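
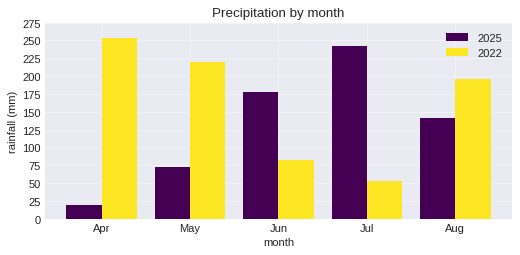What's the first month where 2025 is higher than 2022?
Jun

May: 2025 ≈ 75 vs 2022 ≈ 225 (not yet); Jun: 2025 ≈ 175 vs 2022 ≈ 75 (first crossover).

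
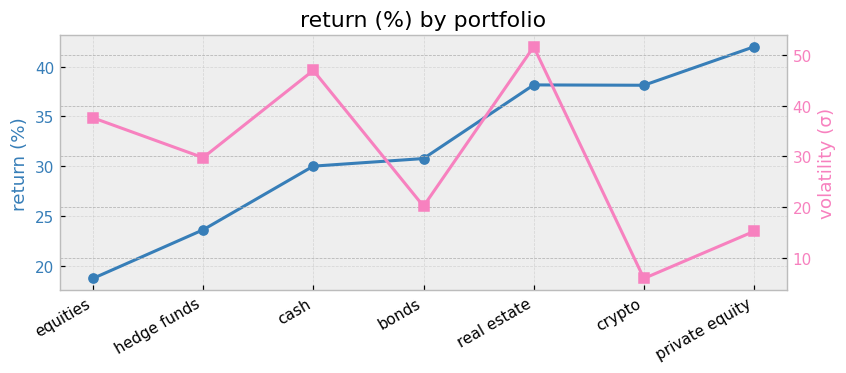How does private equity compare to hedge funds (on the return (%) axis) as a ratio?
≈ 1.75×

private equity ≈ 42, hedge funds ≈ 24; 42/24 ≈ 1.75.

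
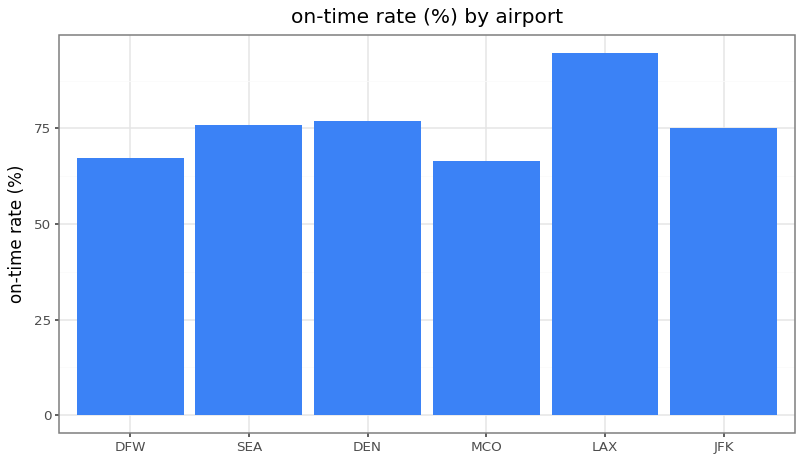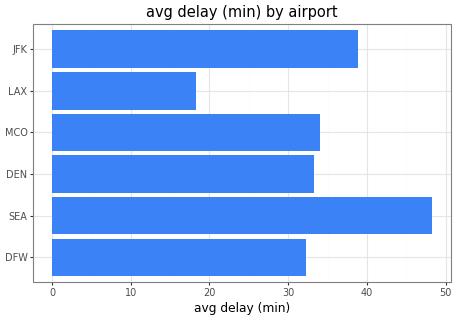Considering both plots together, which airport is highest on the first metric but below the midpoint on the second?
LAX

Chart 2 median avg delay (min) ≈ 35; below-median airports: DFW, DEN, LAX. Among those, LAX has the highest on-time rate (%) (≈ 90).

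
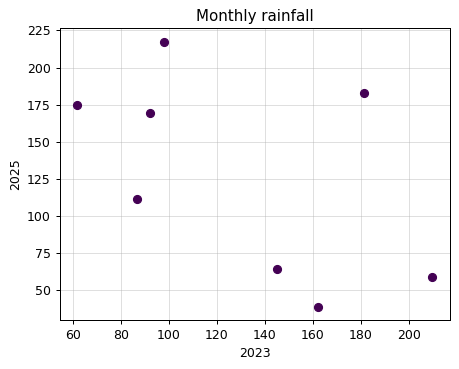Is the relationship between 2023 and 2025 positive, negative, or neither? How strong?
Points are negatively correlated; moderate (|r| ≈ 0.5).

negative, moderate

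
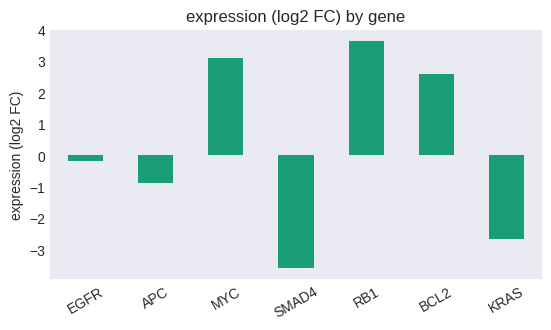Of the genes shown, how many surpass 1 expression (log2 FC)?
Above 1: MYC, RB1, BCL2.

3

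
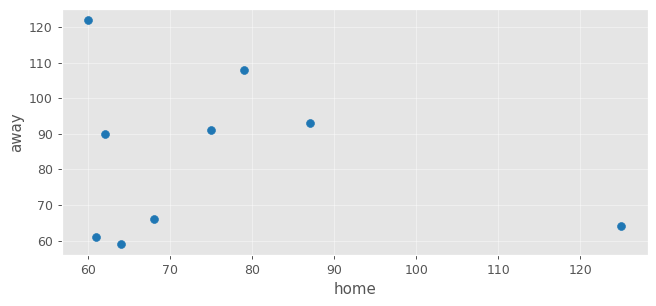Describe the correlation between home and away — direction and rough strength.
Points are roughly uncorrelated; weak (|r| ≈ 0.2).

no clear correlation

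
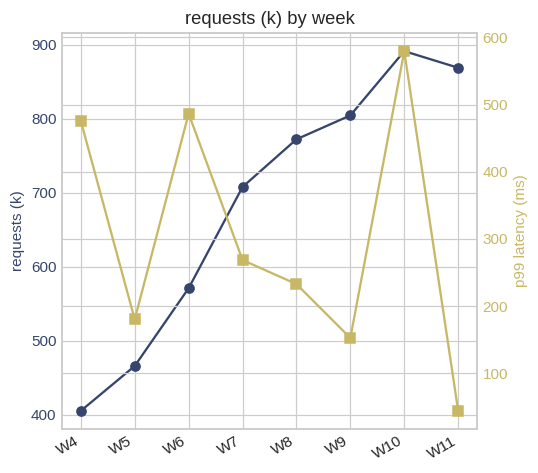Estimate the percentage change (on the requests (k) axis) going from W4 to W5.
W4 ≈ 400, W5 ≈ 450; (450 − 400) / 400 ≈ +12.5%.

≈ +12.5%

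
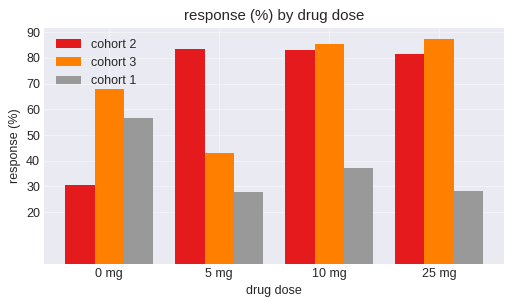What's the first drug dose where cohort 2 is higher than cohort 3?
5 mg

0 mg: cohort 2 ≈ 30 vs cohort 3 ≈ 70 (not yet); 5 mg: cohort 2 ≈ 80 vs cohort 3 ≈ 40 (first crossover).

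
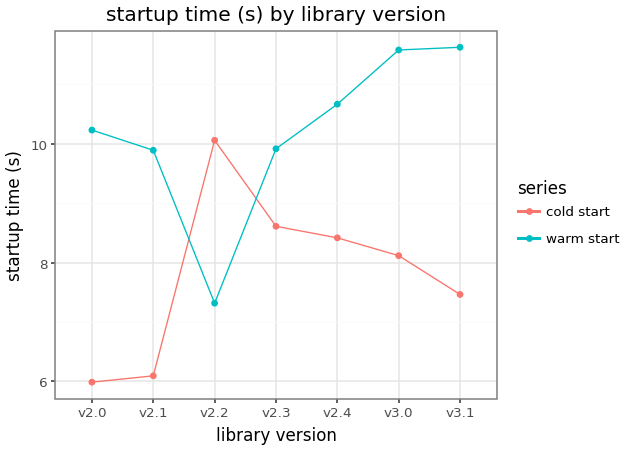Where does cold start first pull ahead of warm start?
v2.2

v2.1: cold start ≈ 6.0 vs warm start ≈ 10.0 (not yet); v2.2: cold start ≈ 10.0 vs warm start ≈ 7.5 (first crossover).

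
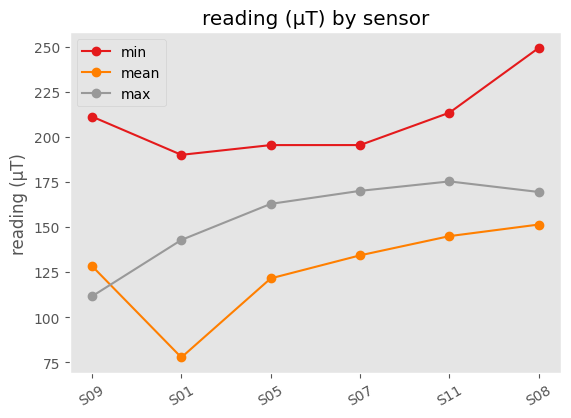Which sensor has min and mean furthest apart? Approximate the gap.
S01: min ≈ 180, mean ≈ 80 → gap ≈ 100. Next-largest (S08) is only ≈ 80.

S01, ≈ 100 µT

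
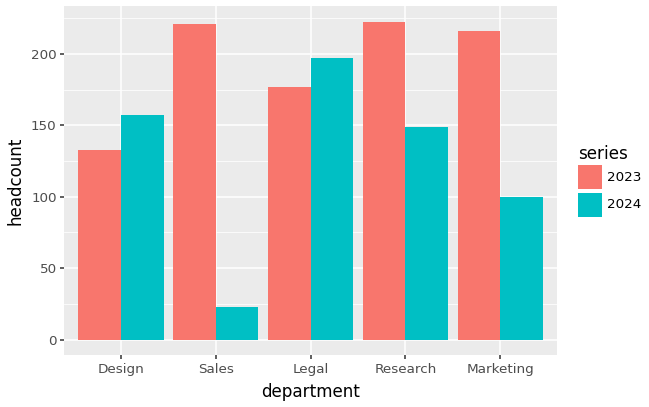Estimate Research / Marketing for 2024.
≈ 1.4×

Research ≈ 140, Marketing ≈ 100; 140/100 ≈ 1.4.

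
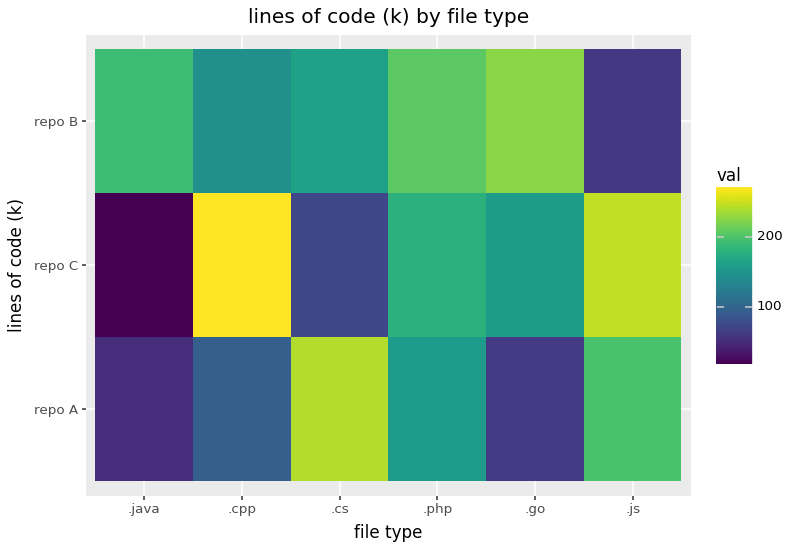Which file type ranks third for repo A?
.php

Top 4 for repo A: .cs ≈ 250, .js ≈ 200, .php ≈ 150, .cpp ≈ 100.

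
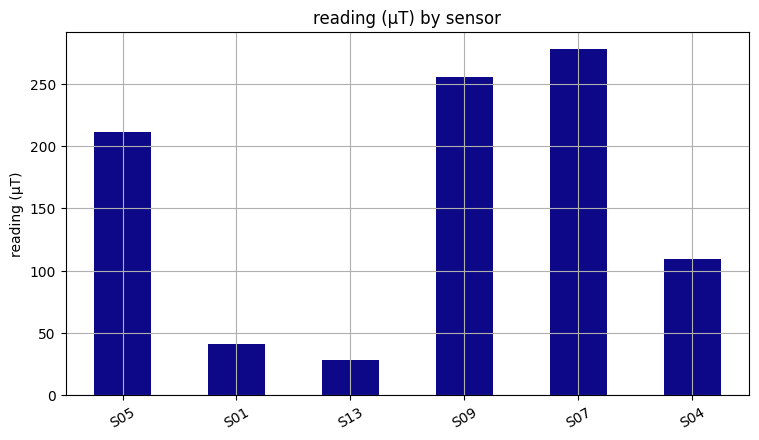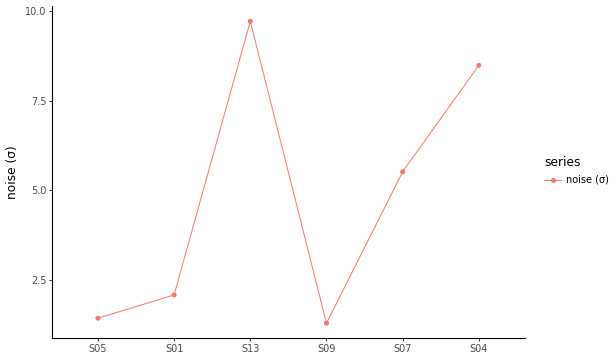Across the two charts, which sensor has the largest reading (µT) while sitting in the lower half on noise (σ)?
S09

Chart 2 median noise (σ) ≈ 4; below-median sensors: S05, S01, S09. Among those, S09 has the highest reading (µT) (≈ 250).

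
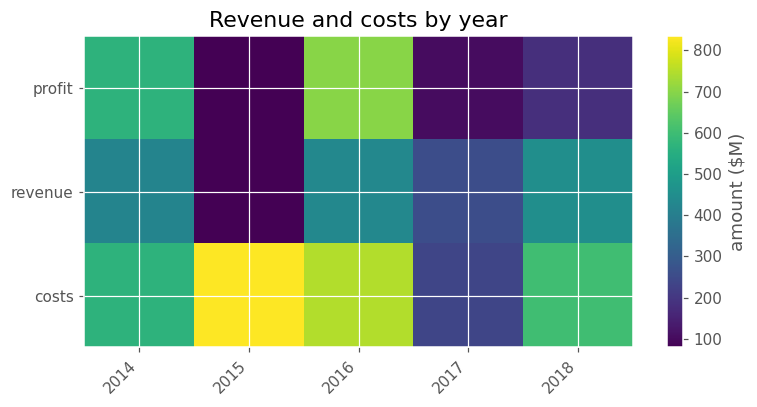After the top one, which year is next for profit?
2014

Top 3 for profit: 2016 ≈ 700, 2014 ≈ 600, 2018 ≈ 200.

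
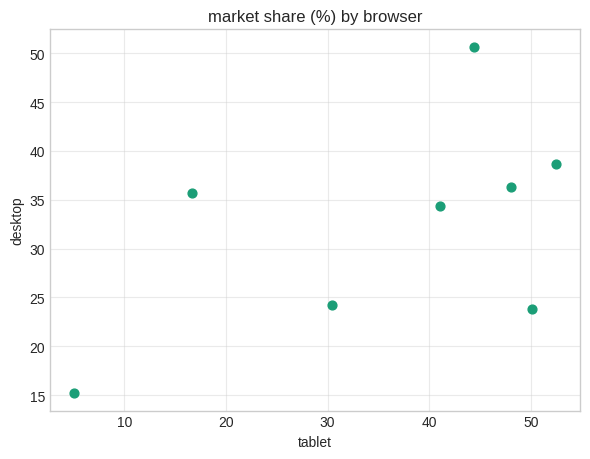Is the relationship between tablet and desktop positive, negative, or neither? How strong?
Points are positively correlated; moderate (|r| ≈ 0.5).

positive, moderate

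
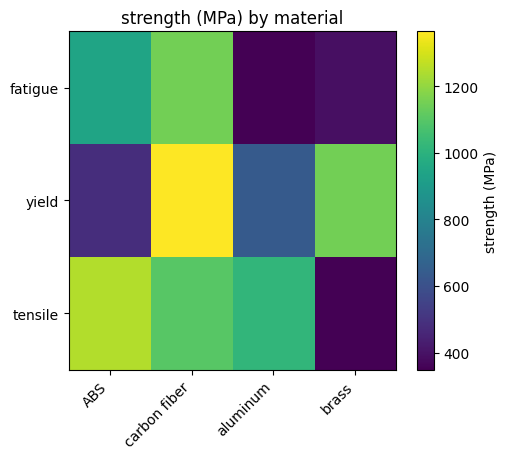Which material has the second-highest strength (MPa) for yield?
brass

Top 3 for yield: carbon fiber ≈ 1400, brass ≈ 1200, aluminum ≈ 600.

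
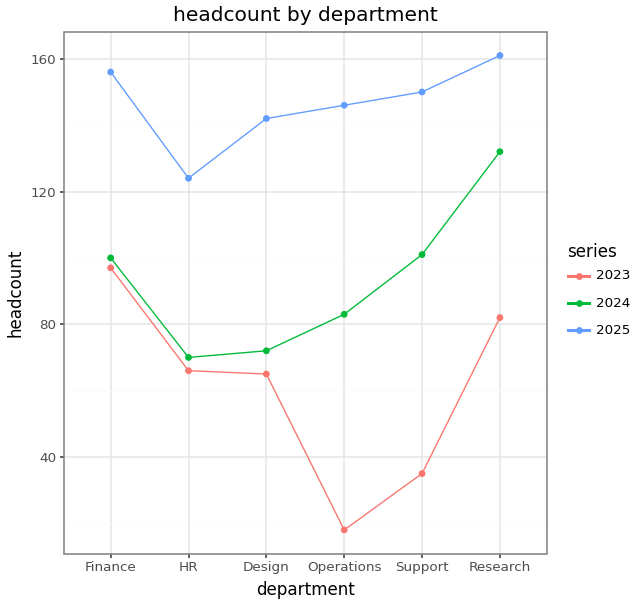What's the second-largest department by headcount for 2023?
Research

Top 3 for 2023: Finance ≈ 100, Research ≈ 80, HR ≈ 60.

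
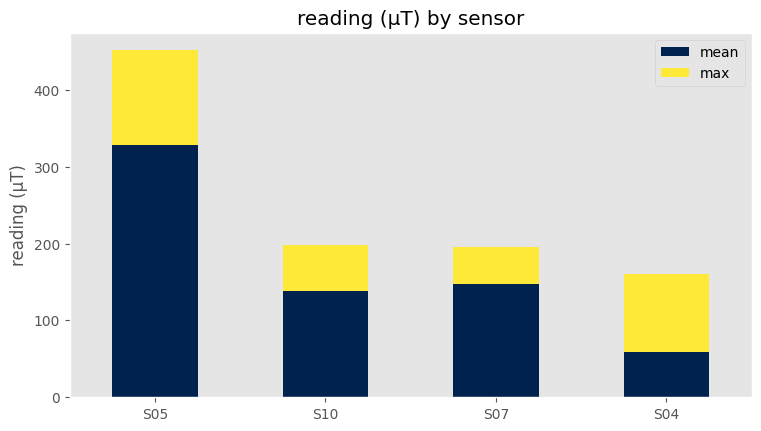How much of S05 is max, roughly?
max top ≈ 450, bottom ≈ 350; segment ≈ 100.

≈ 100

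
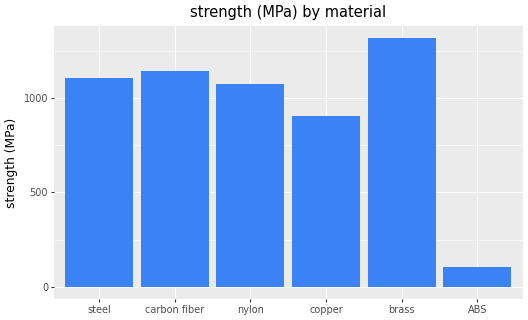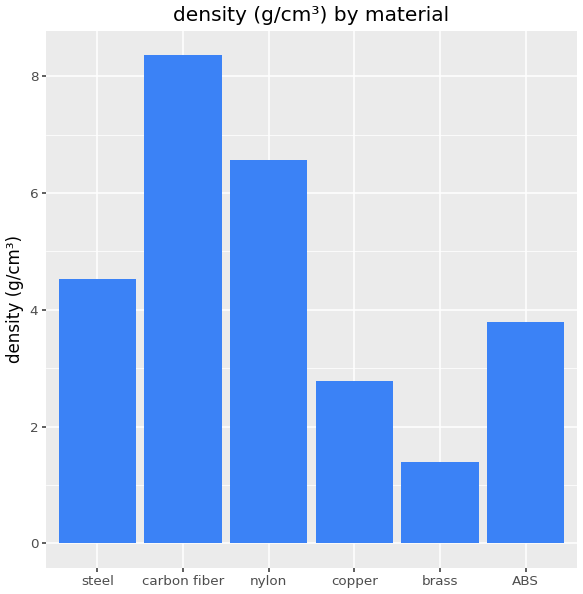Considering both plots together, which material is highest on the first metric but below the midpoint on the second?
brass

Chart 2 median density (g/cm³) ≈ 4; below-median materials: copper, brass, ABS. Among those, brass has the highest strength (MPa) (≈ 1400).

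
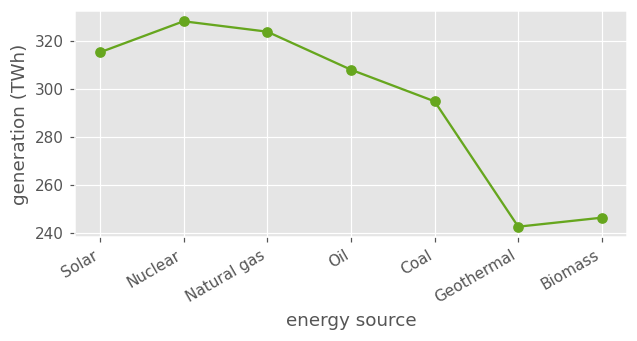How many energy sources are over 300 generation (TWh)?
4

Above 300: Solar, Nuclear, Natural gas, Oil.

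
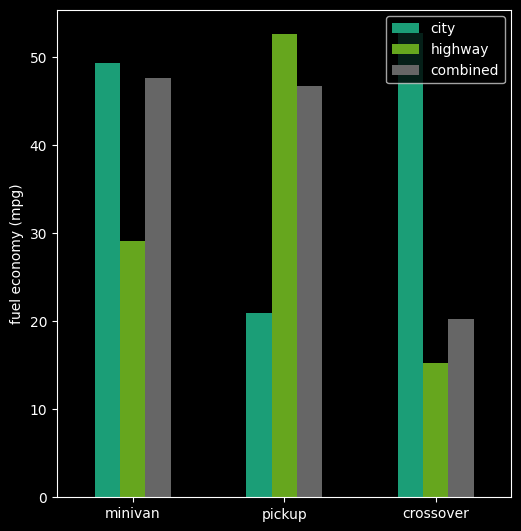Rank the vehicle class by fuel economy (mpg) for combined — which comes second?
pickup

Top 3 for combined: minivan ≈ 50, pickup ≈ 45, crossover ≈ 20.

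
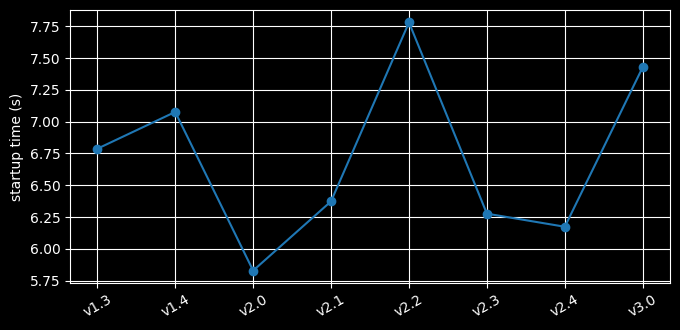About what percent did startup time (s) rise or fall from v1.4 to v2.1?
≈ -8.6%

v1.4 ≈ 7.0, v2.1 ≈ 6.4; (6.4 − 7.0) / 7.0 ≈ -8.6%.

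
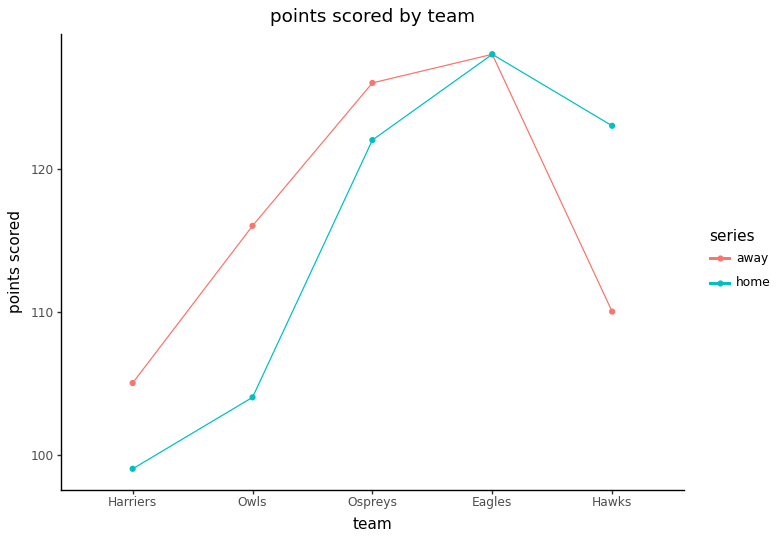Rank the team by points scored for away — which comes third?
Top 4 for away: Eagles ≈ 130, Ospreys ≈ 125, Owls ≈ 115, Hawks ≈ 110.

Owls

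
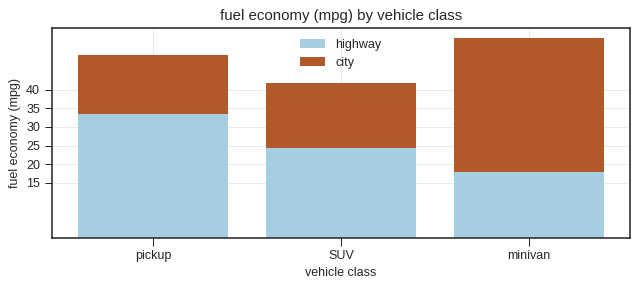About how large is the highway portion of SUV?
highway top ≈ 25, bottom ≈ 0; segment ≈ 25.

≈ 25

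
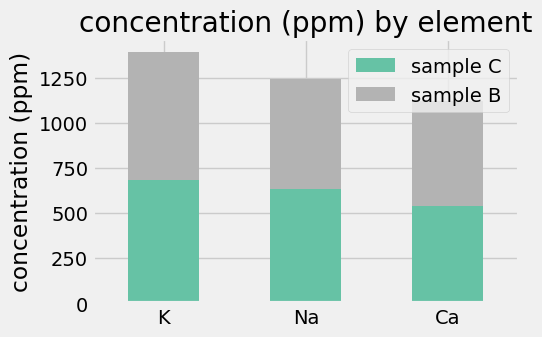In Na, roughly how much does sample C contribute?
sample C top ≈ 600, bottom ≈ 0; segment ≈ 600.

≈ 600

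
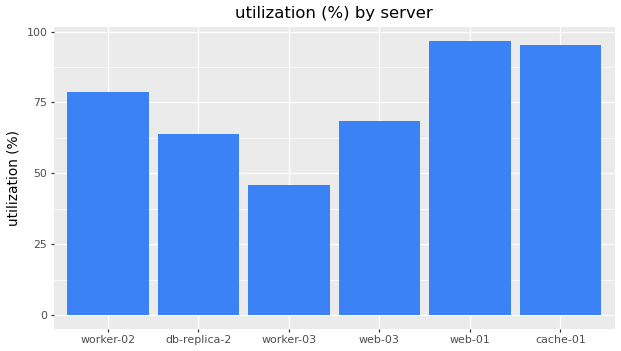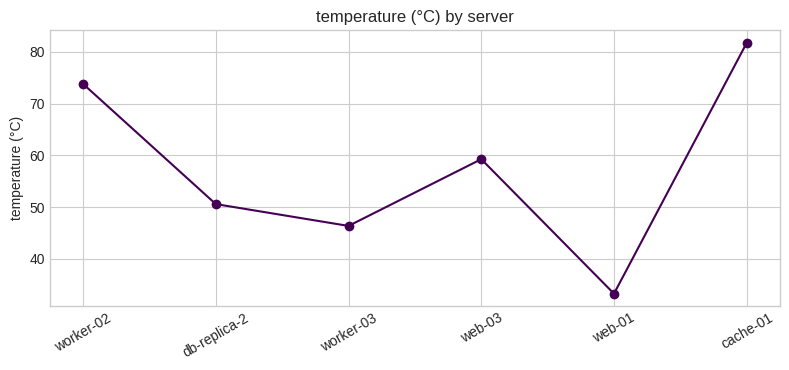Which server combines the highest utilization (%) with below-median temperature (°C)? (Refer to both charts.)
Chart 2 median temperature (°C) ≈ 50; below-median servers: db-replica-2, worker-03, web-01. Among those, web-01 has the highest utilization (%) (≈ 100).

web-01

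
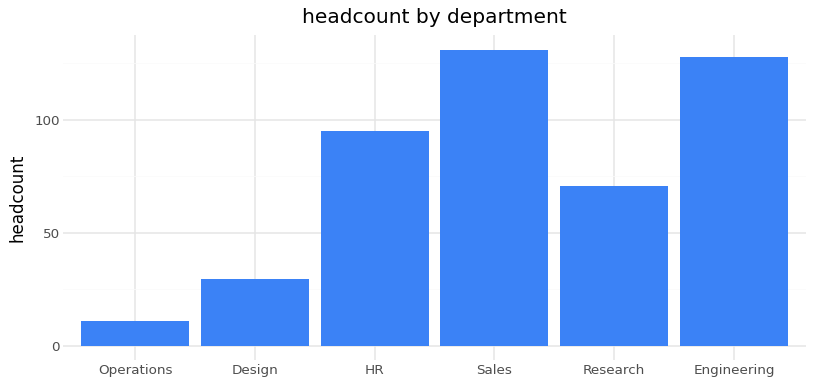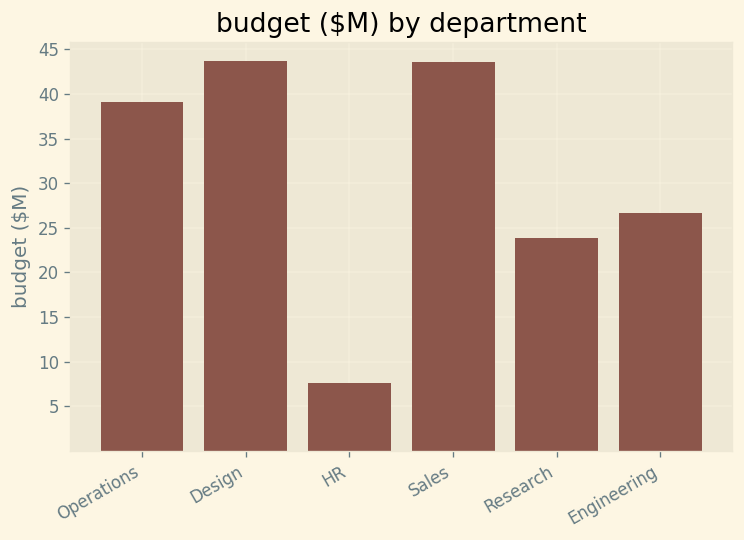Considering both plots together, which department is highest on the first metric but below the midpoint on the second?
Chart 2 median budget ($M) ≈ 35; below-median departments: HR, Research, Engineering. Among those, Engineering has the highest headcount (≈ 120).

Engineering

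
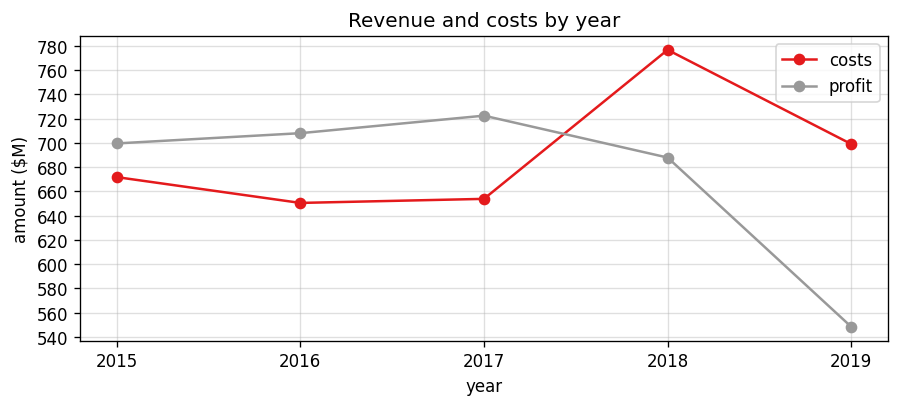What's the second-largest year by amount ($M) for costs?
Top 3 for costs: 2018 ≈ 780, 2019 ≈ 700, 2015 ≈ 680.

2019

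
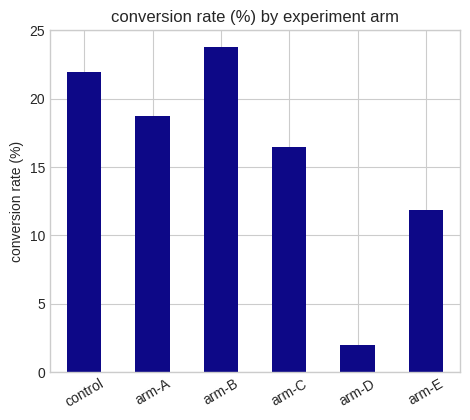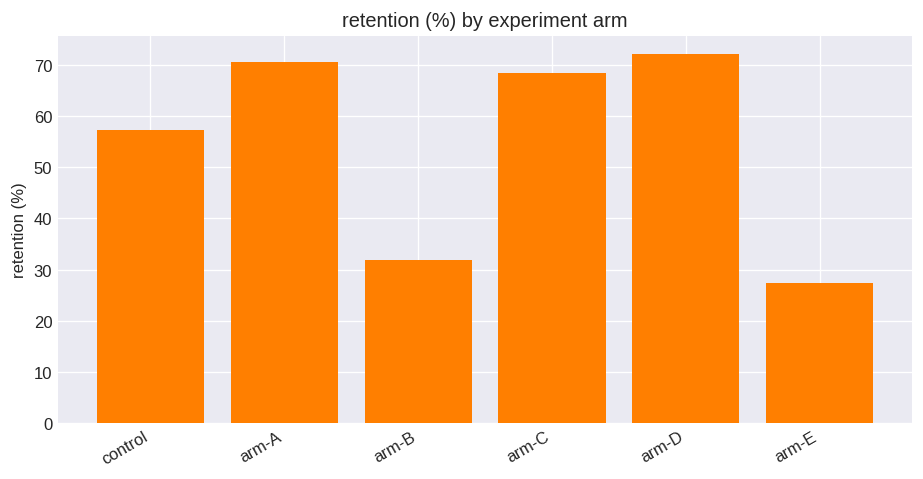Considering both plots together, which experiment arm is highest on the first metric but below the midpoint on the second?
Chart 2 median retention (%) ≈ 60; below-median experiment arms: control, arm-B, arm-E. Among those, arm-B has the highest conversion rate (%) (≈ 25).

arm-B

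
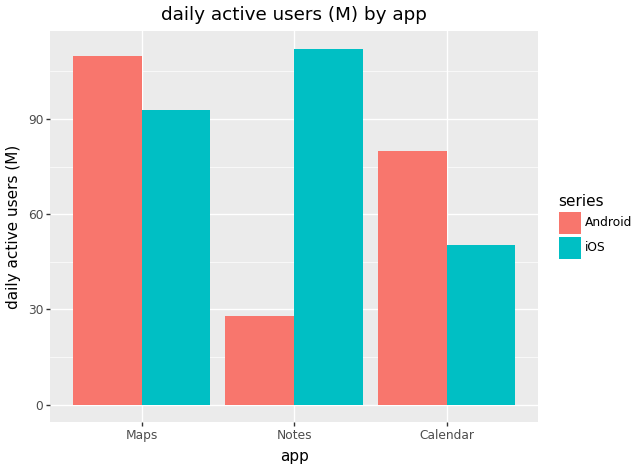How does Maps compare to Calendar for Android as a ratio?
Maps ≈ 110, Calendar ≈ 80; 110/80 ≈ 1.38.

≈ 1.38×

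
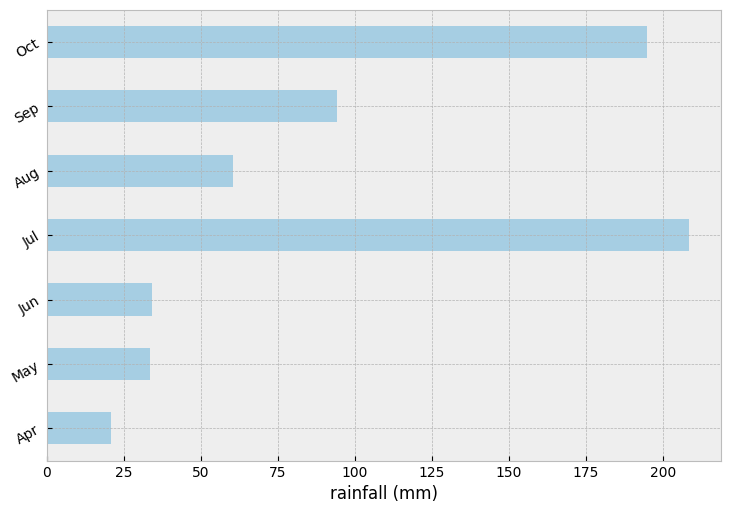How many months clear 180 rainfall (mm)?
Above 180: Jul, Oct.

2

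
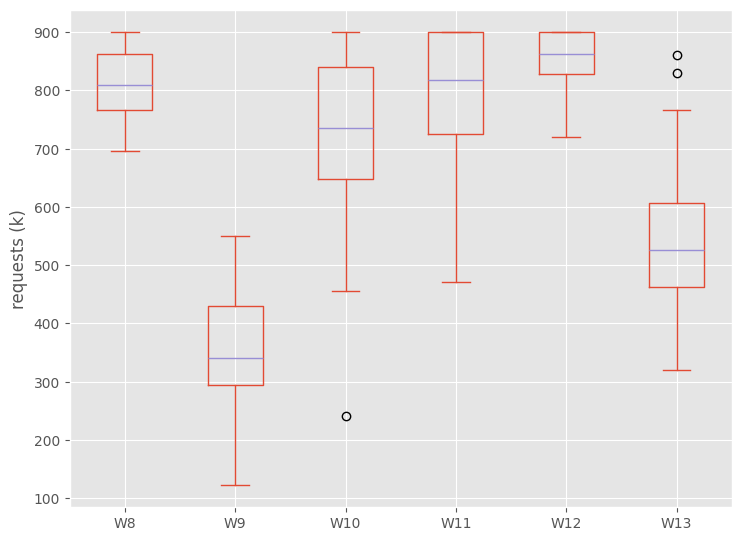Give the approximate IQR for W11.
≈ 200

Q3 ≈ 900, Q1 ≈ 700; IQR ≈ 200.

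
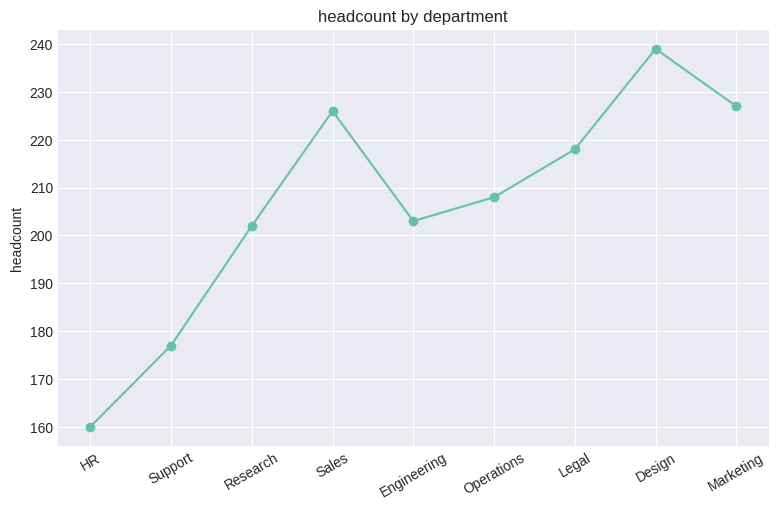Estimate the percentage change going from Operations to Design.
Operations ≈ 210, Design ≈ 240; (240 − 210) / 210 ≈ +14.3%.

≈ +14.3%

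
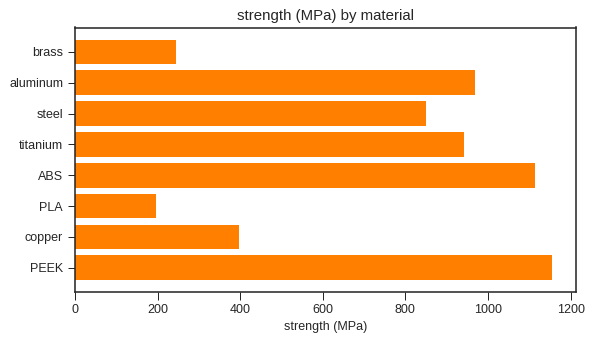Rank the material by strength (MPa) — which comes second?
Top 3: PEEK ≈ 1200, ABS ≈ 1100, aluminum ≈ 1000.

ABS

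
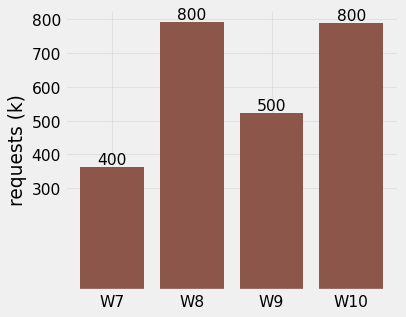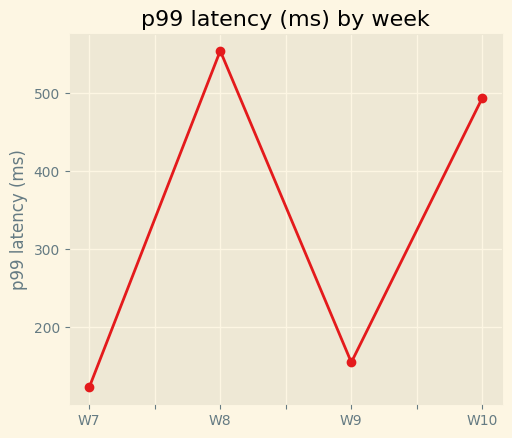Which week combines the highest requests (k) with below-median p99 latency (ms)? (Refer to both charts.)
Chart 2 median p99 latency (ms) ≈ 300; below-median weeks: W7, W9. Among those, W9 has the highest requests (k) (≈ 500).

W9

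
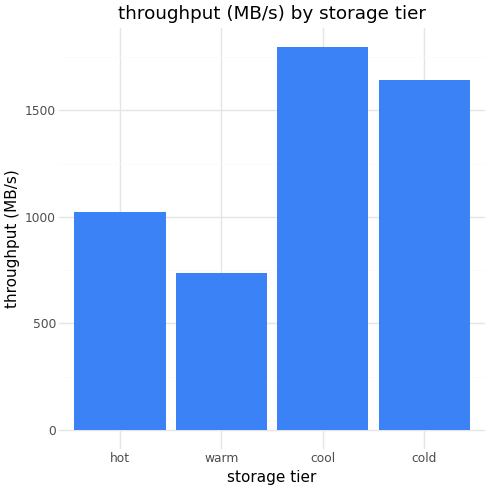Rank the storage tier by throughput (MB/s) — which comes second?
Top 3: cool ≈ 1800, cold ≈ 1600, hot ≈ 1000.

cold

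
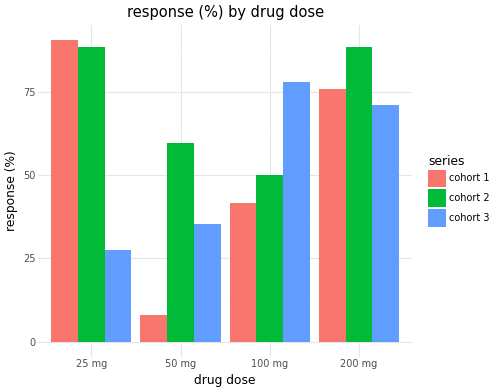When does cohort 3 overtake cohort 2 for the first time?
50 mg: cohort 3 ≈ 40 vs cohort 2 ≈ 60 (not yet); 100 mg: cohort 3 ≈ 80 vs cohort 2 ≈ 50 (first crossover).

100 mg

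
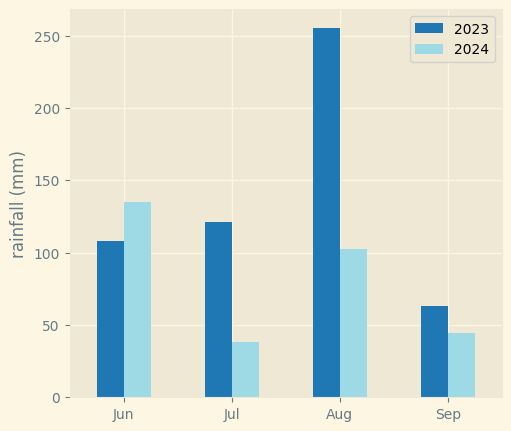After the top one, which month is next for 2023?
Jul

Top 3 for 2023: Aug ≈ 250, Jul ≈ 125, Jun ≈ 100.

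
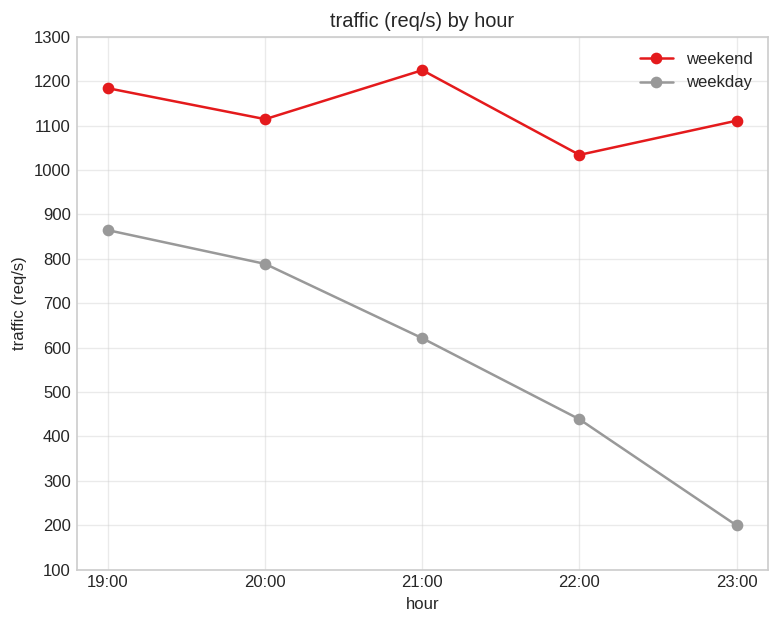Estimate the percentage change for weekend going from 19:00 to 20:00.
19:00 ≈ 1200, 20:00 ≈ 1100; (1100 − 1200) / 1200 ≈ -8.3%.

≈ -8.3%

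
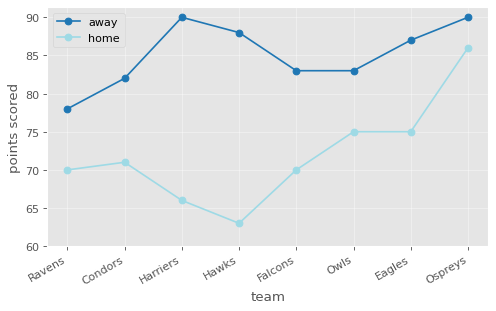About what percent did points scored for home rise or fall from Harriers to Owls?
Harriers ≈ 65, Owls ≈ 75; (75 − 65) / 65 ≈ +15.4%.

≈ +15.4%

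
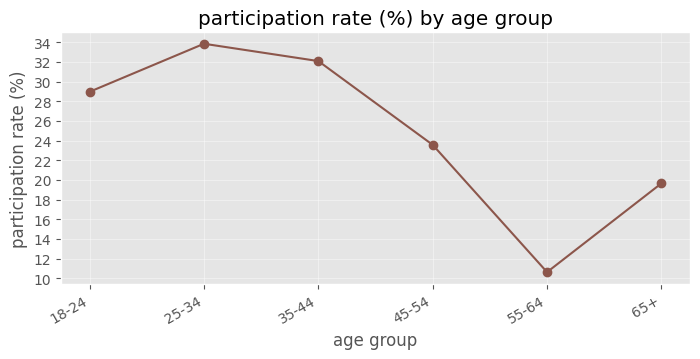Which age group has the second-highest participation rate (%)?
Top 3: 25-34 ≈ 34, 35-44 ≈ 32, 18-24 ≈ 28.

35-44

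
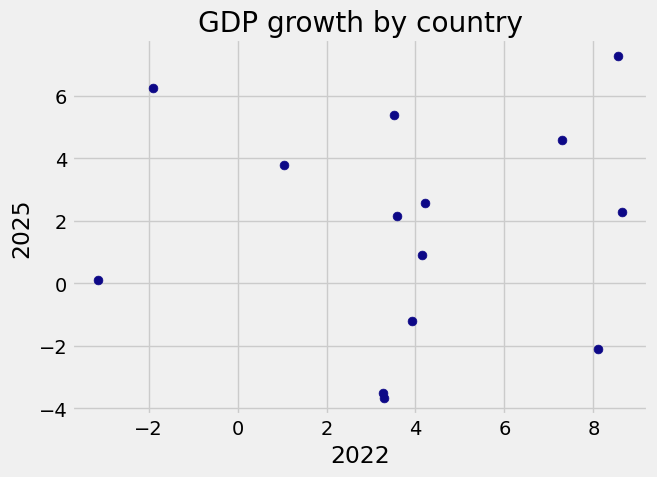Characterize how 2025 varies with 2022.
Points are roughly uncorrelated; weak (|r| ≈ 0.0).

no clear correlation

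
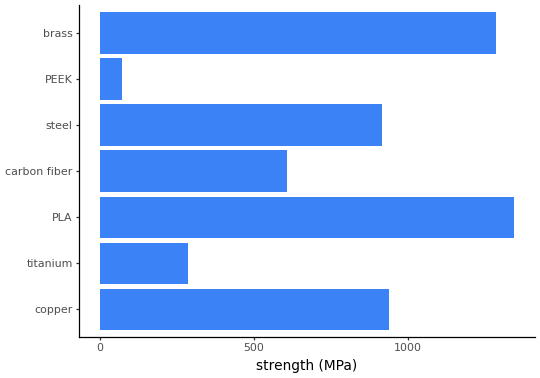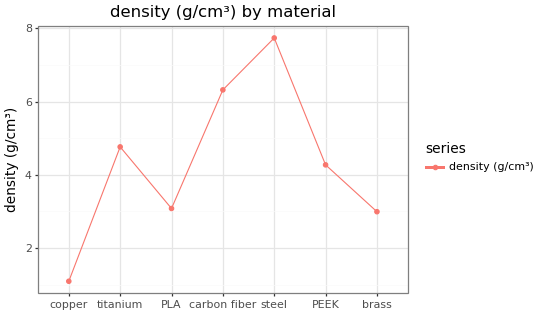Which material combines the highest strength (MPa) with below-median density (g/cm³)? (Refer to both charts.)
PLA

Chart 2 median density (g/cm³) ≈ 4; below-median materials: copper, PLA, brass. Among those, PLA has the highest strength (MPa) (≈ 1400).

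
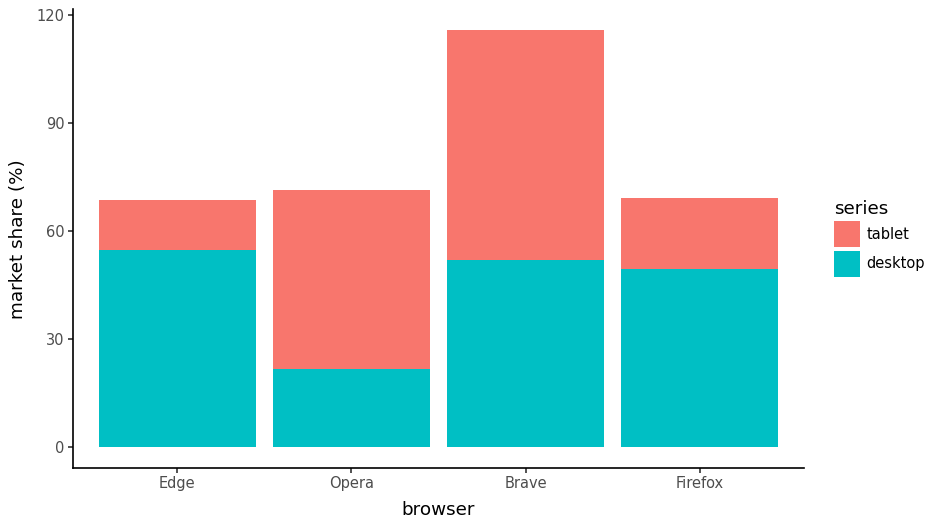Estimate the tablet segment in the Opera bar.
≈ 50

tablet top ≈ 70, bottom ≈ 20; segment ≈ 50.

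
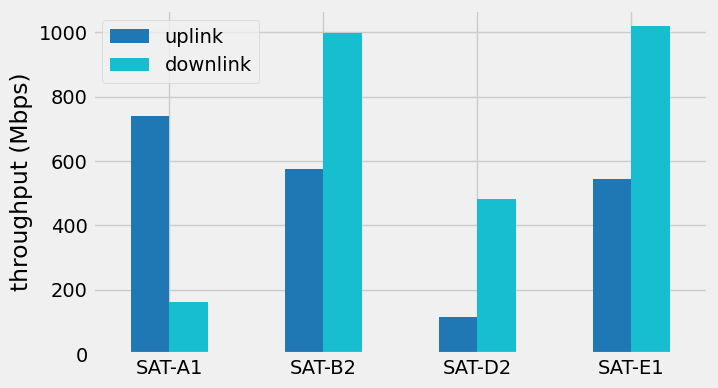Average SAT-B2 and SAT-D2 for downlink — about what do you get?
(1000 + 500) / 2 ≈ 750.

≈ 750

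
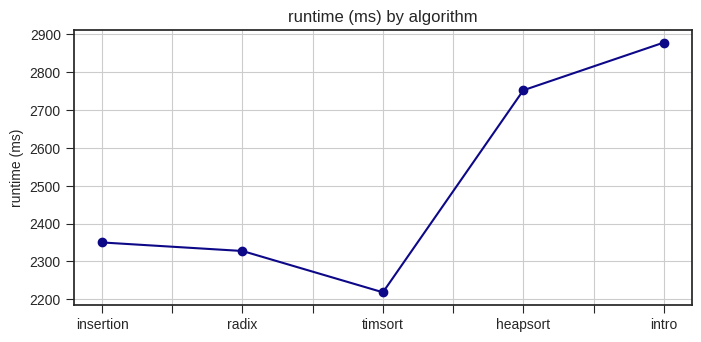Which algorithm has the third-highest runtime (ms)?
Top 4: intro ≈ 2900, heapsort ≈ 2800, insertion ≈ 2400, radix ≈ 2300.

insertion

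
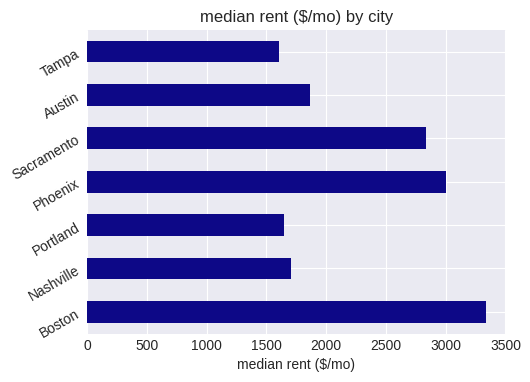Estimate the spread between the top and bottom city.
≈ 2000

Max Boston ≈ 3500, min Tampa ≈ 1500; range ≈ 2000.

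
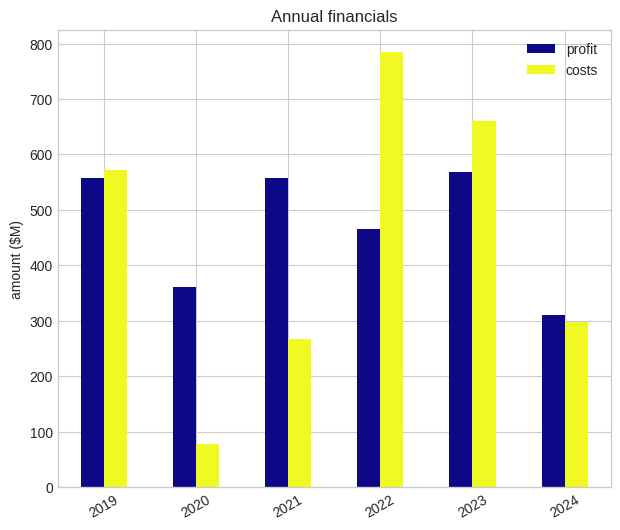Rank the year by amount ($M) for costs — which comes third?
2019

Top 4 for costs: 2022 ≈ 800, 2023 ≈ 700, 2019 ≈ 600, 2024 ≈ 300.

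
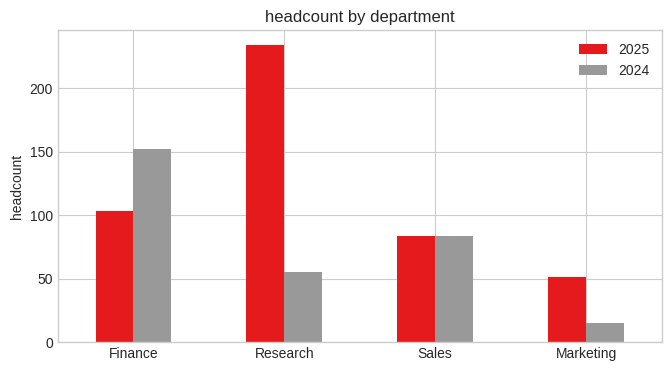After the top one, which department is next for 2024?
Sales

Top 3 for 2024: Finance ≈ 160, Sales ≈ 80, Research ≈ 60.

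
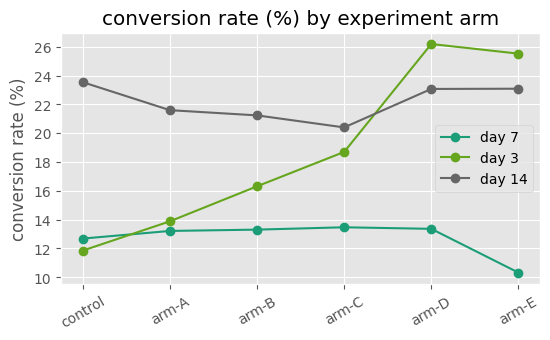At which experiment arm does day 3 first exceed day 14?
arm-C: day 3 ≈ 18 vs day 14 ≈ 20 (not yet); arm-D: day 3 ≈ 26 vs day 14 ≈ 24 (first crossover).

arm-D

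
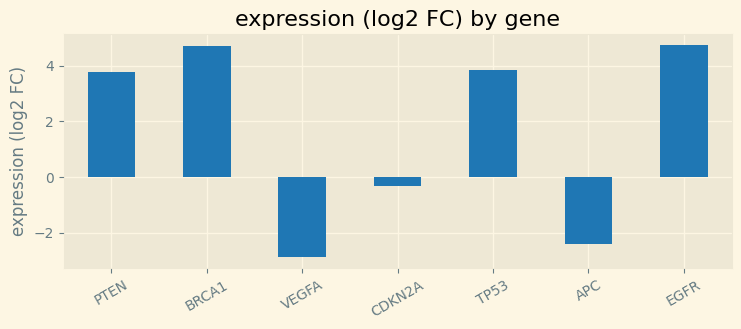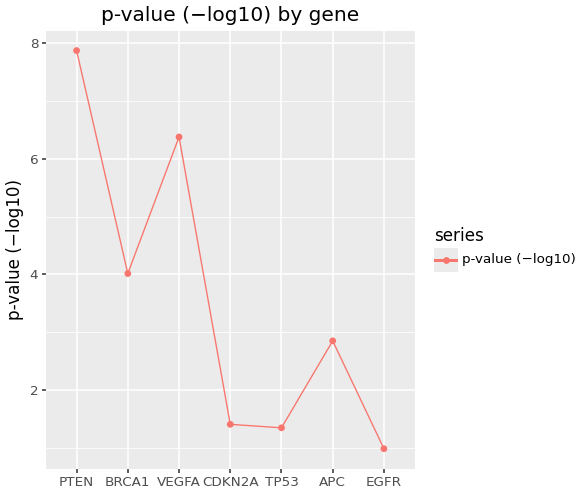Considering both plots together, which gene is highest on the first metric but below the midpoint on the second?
EGFR

Chart 2 median p-value (−log10) ≈ 3; below-median genes: CDKN2A, TP53, EGFR. Among those, EGFR has the highest expression (log2 FC) (≈ 5).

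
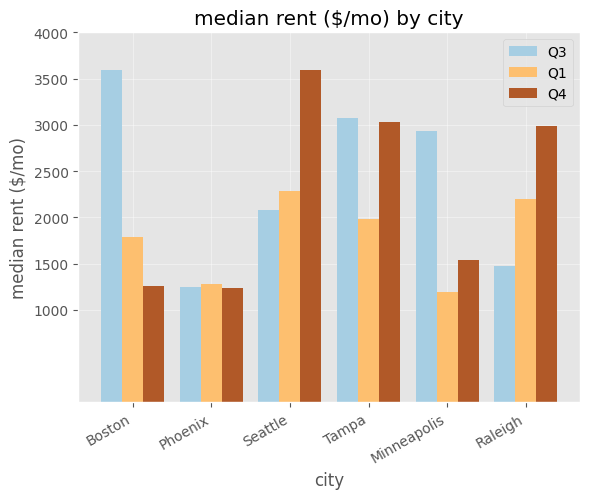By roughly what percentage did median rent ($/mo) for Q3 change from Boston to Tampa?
Boston ≈ 3500, Tampa ≈ 3000; (3000 − 3500) / 3500 ≈ -14.3%.

≈ -14.3%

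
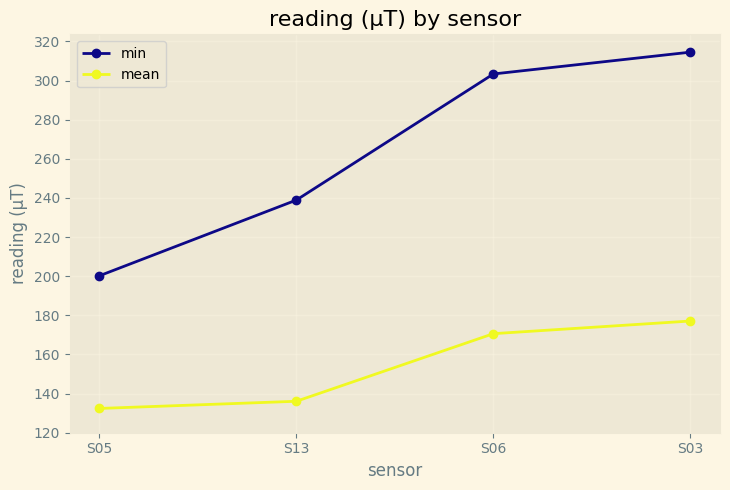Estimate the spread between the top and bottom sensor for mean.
≈ 40

Max S03 ≈ 180, min S05 ≈ 140; range ≈ 40.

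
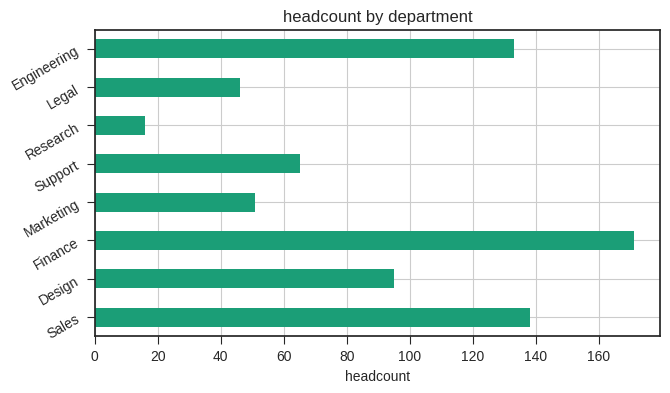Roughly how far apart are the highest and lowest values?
Max Finance ≈ 180, min Research ≈ 20; range ≈ 160.

≈ 160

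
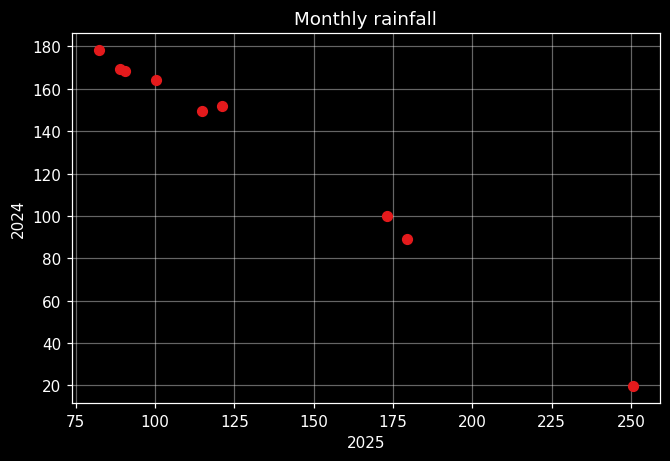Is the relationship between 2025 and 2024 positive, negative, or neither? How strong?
Points are negatively correlated; strong (|r| ≈ 1.0).

negative, strong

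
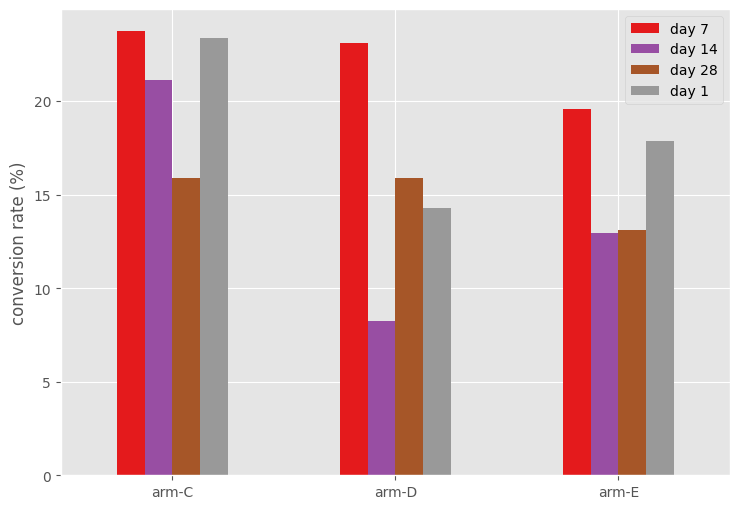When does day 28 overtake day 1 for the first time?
arm-C: day 28 ≈ 16 vs day 1 ≈ 24 (not yet); arm-D: day 28 ≈ 16 vs day 1 ≈ 14 (first crossover).

arm-D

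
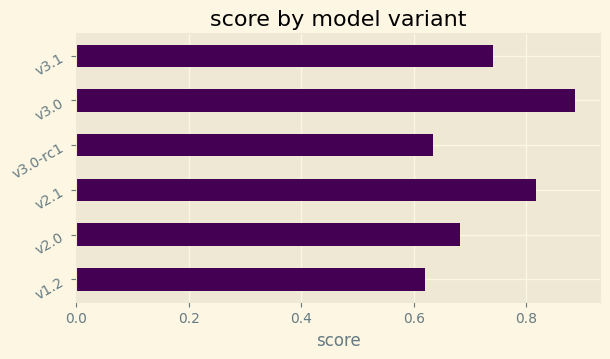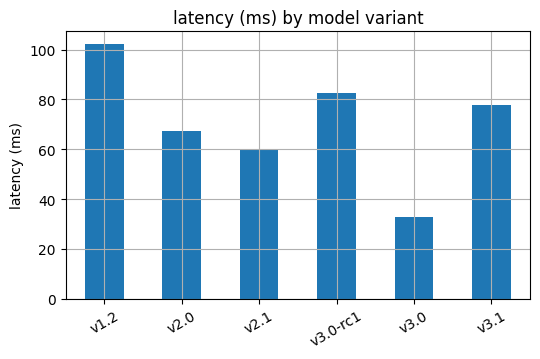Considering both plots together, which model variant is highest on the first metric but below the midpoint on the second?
Chart 2 median latency (ms) ≈ 70; below-median model variants: v2.0, v2.1, v3.0. Among those, v3.0 has the highest score (≈ 0.9).

v3.0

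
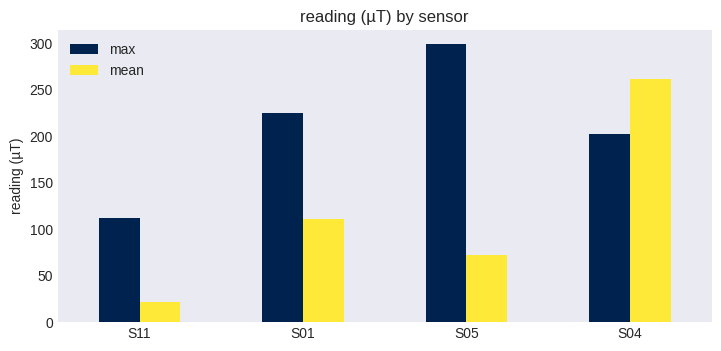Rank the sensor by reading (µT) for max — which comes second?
S01

Top 3 for max: S05 ≈ 300, S01 ≈ 225, S04 ≈ 200.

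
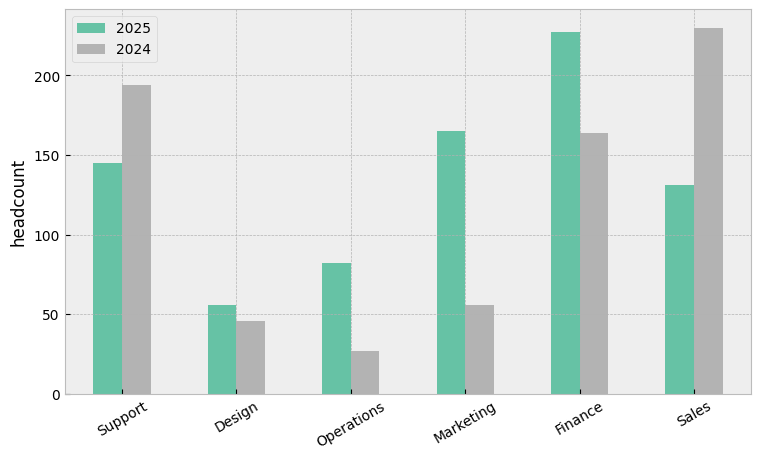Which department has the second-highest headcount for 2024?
Support

Top 3 for 2024: Sales ≈ 240, Support ≈ 200, Finance ≈ 160.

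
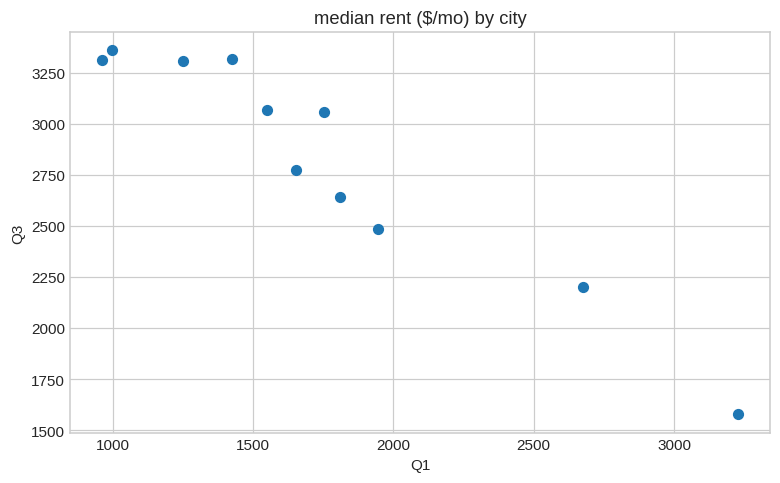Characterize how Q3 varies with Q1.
Points are negatively correlated; strong (|r| ≈ 1.0).

negative, strong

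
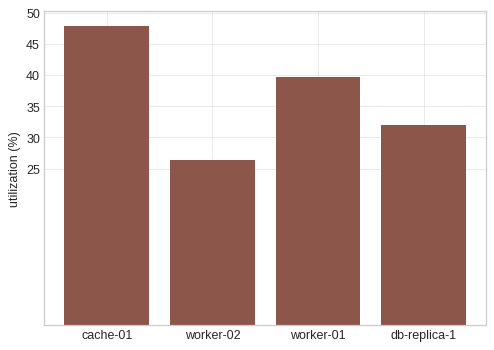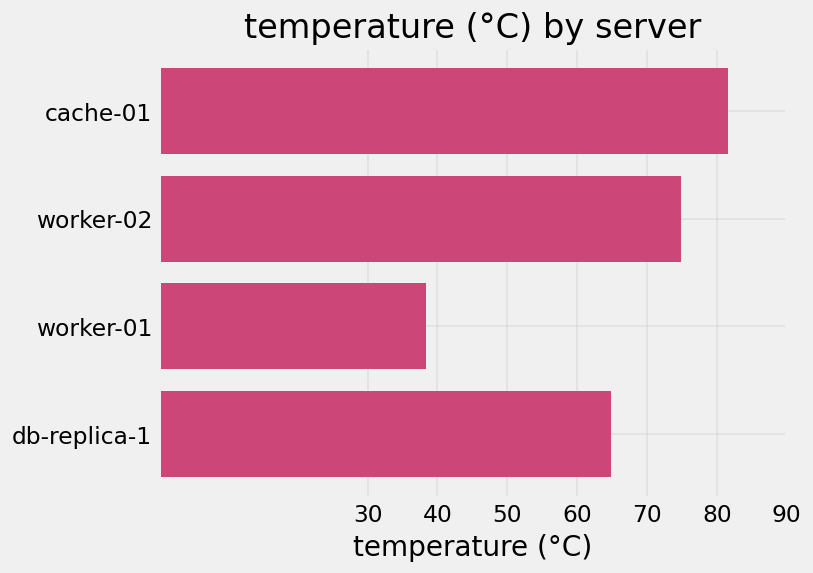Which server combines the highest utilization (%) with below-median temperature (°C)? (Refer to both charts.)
Chart 2 median temperature (°C) ≈ 70; below-median servers: worker-01, db-replica-1. Among those, worker-01 has the highest utilization (%) (≈ 40).

worker-01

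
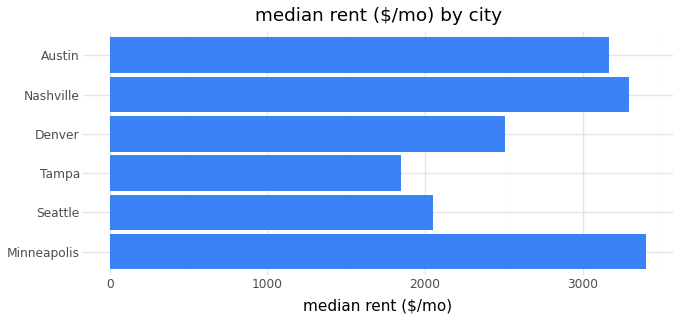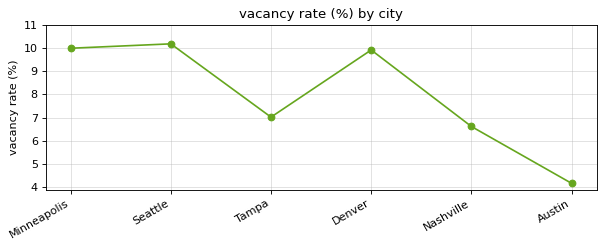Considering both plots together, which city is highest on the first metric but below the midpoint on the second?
Nashville

Chart 2 median vacancy rate (%) ≈ 8; below-median cities: Tampa, Nashville, Austin. Among those, Nashville has the highest median rent ($/mo) (≈ 3500).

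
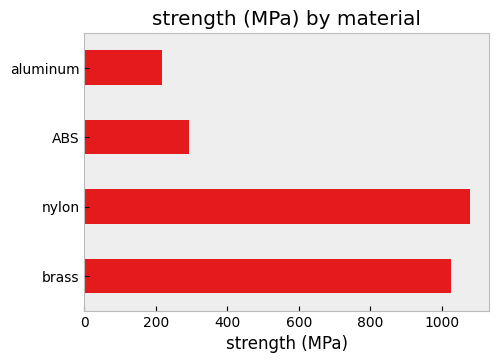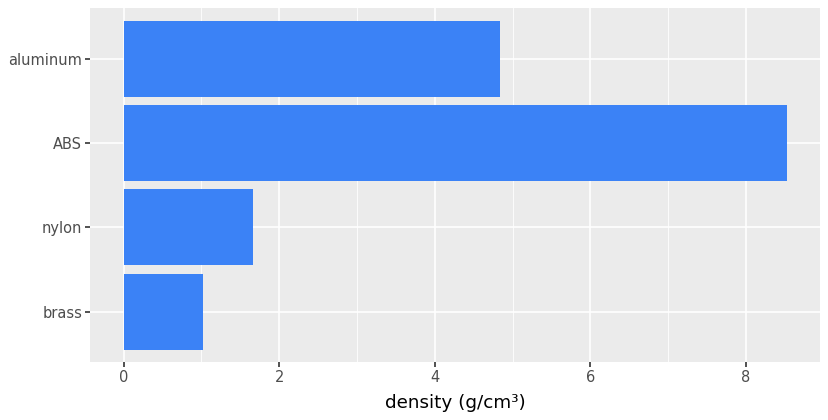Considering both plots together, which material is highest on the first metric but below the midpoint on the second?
Chart 2 median density (g/cm³) ≈ 3; below-median materials: brass, nylon. Among those, nylon has the highest strength (MPa) (≈ 1100).

nylon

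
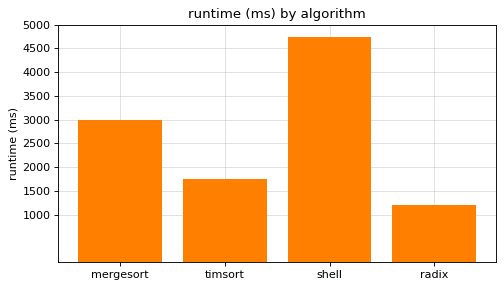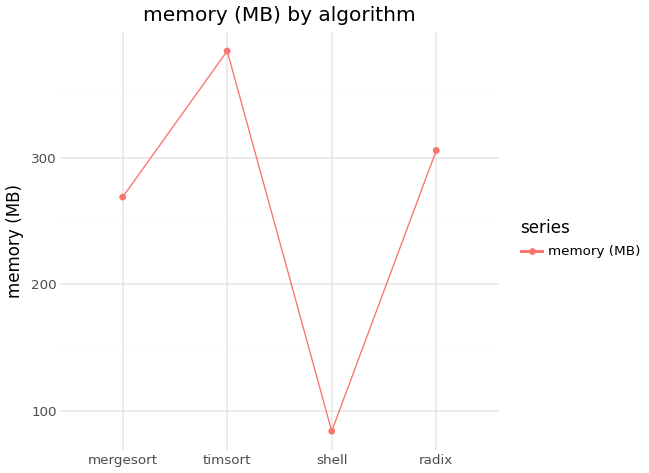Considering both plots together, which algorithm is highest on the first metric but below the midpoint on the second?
Chart 2 median memory (MB) ≈ 300; below-median algorithms: mergesort, shell. Among those, shell has the highest runtime (ms) (≈ 4500).

shell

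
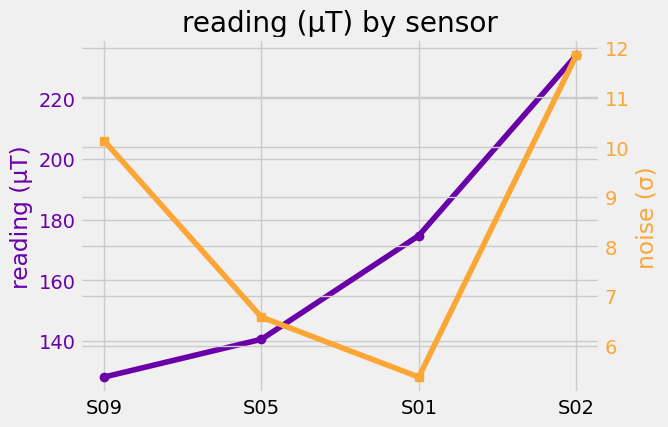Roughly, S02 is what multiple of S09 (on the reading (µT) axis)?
S02 ≈ 230, S09 ≈ 130; 230/130 ≈ 1.77.

≈ 1.77×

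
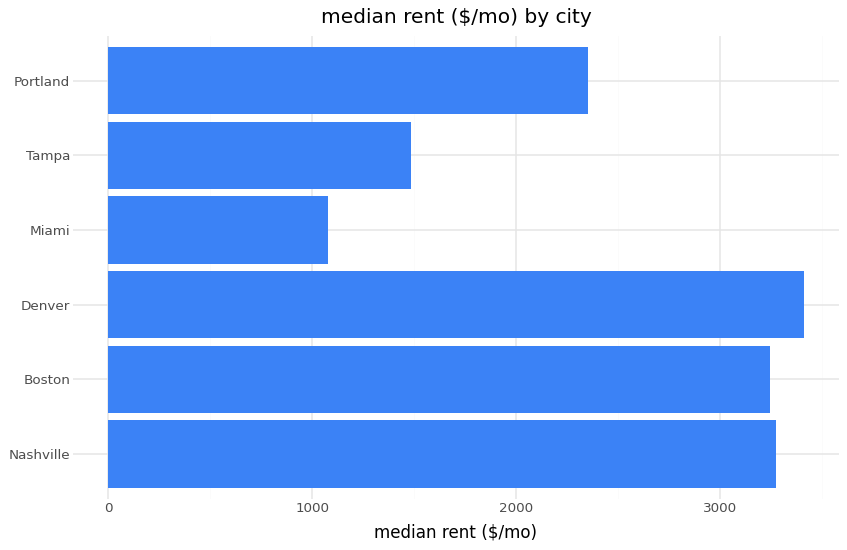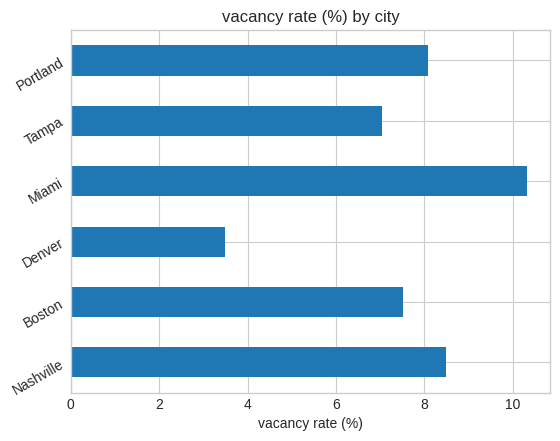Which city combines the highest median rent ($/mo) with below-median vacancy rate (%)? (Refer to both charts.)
Denver

Chart 2 median vacancy rate (%) ≈ 8; below-median cities: Boston, Denver, Tampa. Among those, Denver has the highest median rent ($/mo) (≈ 3500).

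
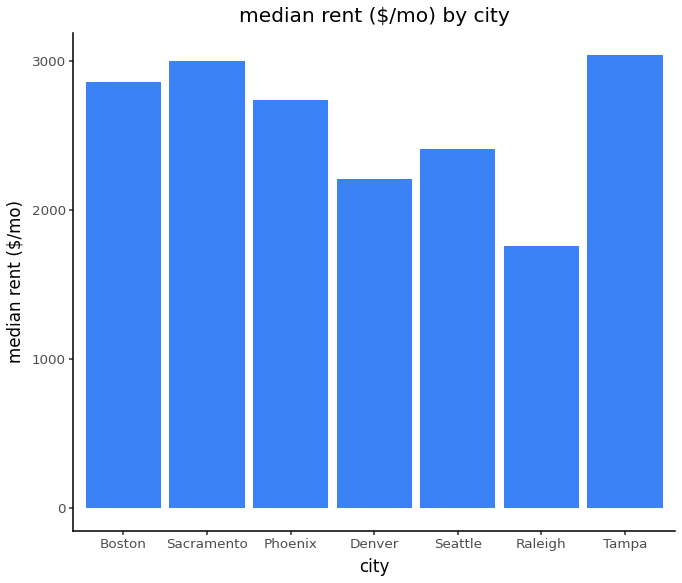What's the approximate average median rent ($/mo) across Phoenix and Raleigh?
≈ 2250

(2500 + 2000) / 2 ≈ 2250.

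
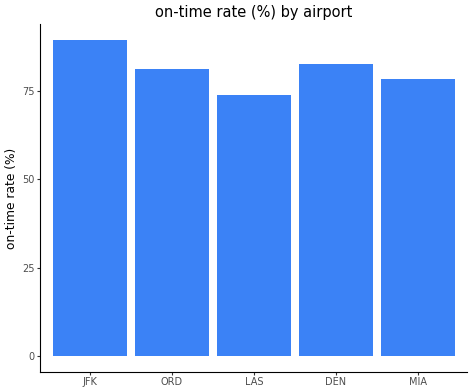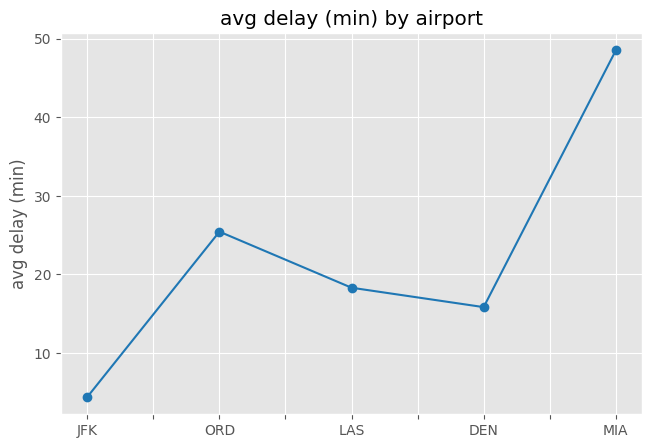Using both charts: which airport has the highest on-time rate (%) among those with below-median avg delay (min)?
Chart 2 median avg delay (min) ≈ 20; below-median airports: JFK, DEN. Among those, JFK has the highest on-time rate (%) (≈ 90).

JFK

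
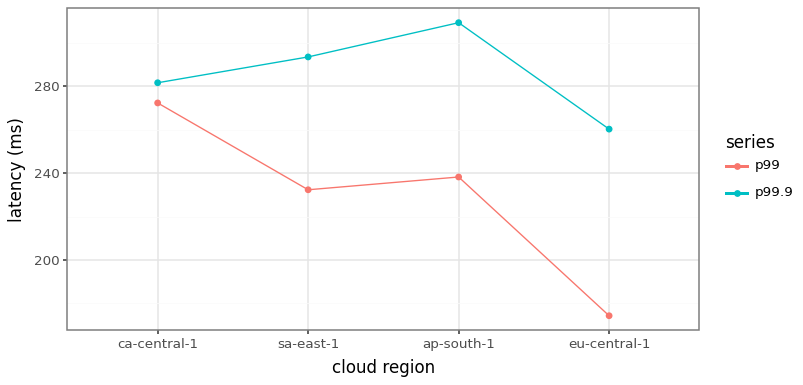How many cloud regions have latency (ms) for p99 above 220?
Above 220: ca-central-1, sa-east-1, ap-south-1.

3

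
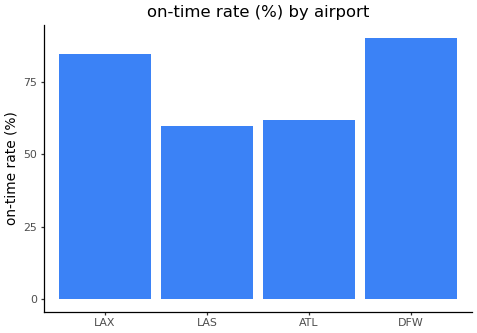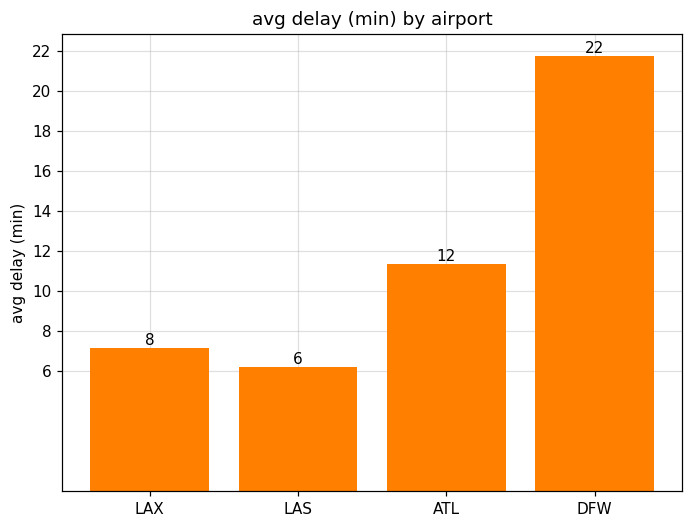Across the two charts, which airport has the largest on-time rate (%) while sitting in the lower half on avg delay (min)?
Chart 2 median avg delay (min) ≈ 10; below-median airports: LAX, LAS. Among those, LAX has the highest on-time rate (%) (≈ 80).

LAX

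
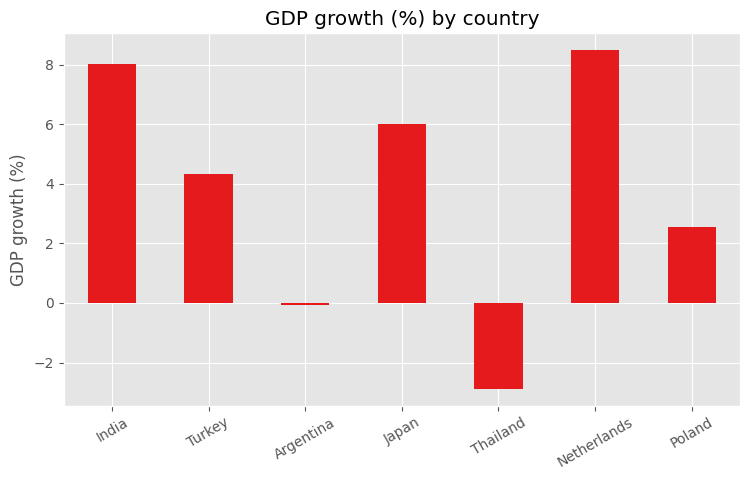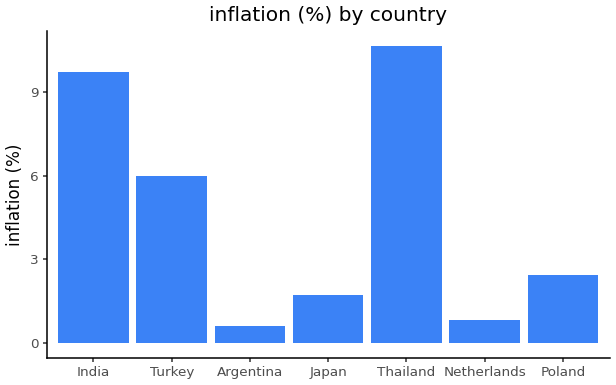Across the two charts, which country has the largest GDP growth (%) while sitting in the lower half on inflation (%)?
Chart 2 median inflation (%) ≈ 2; below-median countries: Argentina, Japan, Netherlands. Among those, Netherlands has the highest GDP growth (%) (≈ 8).

Netherlands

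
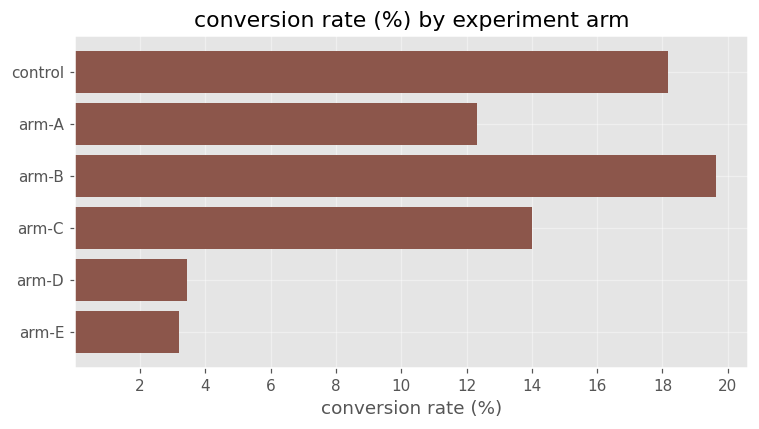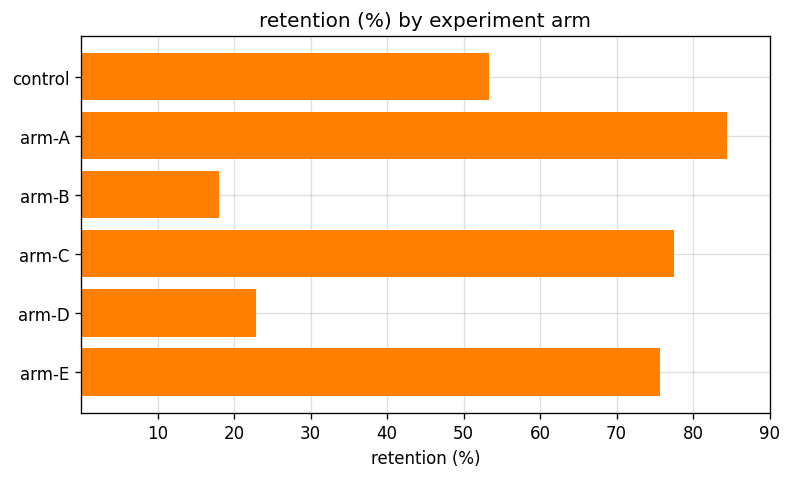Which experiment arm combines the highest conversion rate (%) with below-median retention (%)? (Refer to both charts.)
arm-B

Chart 2 median retention (%) ≈ 60; below-median experiment arms: control, arm-B, arm-D. Among those, arm-B has the highest conversion rate (%) (≈ 20).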